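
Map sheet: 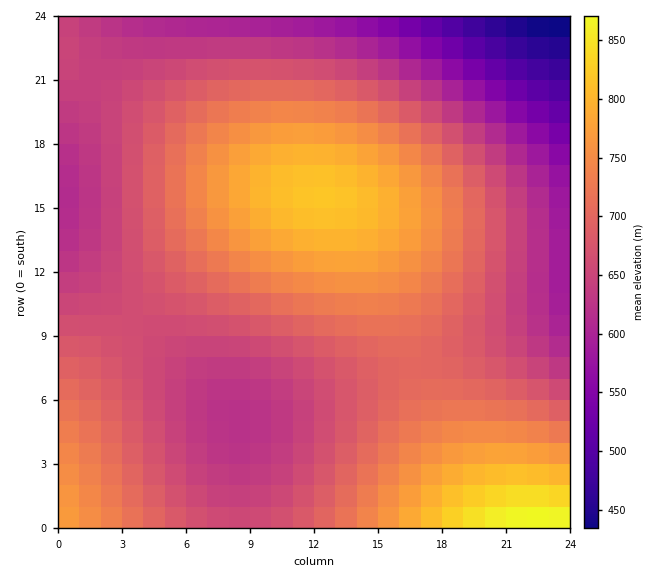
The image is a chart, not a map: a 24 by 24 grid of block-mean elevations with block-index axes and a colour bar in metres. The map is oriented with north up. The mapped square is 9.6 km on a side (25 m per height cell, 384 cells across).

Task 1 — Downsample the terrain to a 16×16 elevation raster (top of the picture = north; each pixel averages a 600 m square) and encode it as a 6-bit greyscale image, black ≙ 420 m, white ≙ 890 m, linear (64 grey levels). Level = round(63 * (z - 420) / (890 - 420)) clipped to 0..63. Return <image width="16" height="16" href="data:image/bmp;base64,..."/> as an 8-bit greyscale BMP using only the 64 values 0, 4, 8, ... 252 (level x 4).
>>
<image width="16" height="16" href="data:image/bmp;base64,Qk02BQAAAAAAADYEAAAoAAAAEAAAABAAAAABAAgAAAAAAAABAAATCwAAEwsAAAABAAAAAAAAAAAAAAEBAQACAgIAAwMDAAQEBAAFBQUABgYGAAcHBwAICAgACQkJAAoKCgALCwsADAwMAA0NDQAODg4ADw8PABAQEAAREREAEhISABMTEwAUFBQAFRUVABYWFgAXFxcAGBgYABkZGQAaGhoAGxsbABwcHAAdHR0AHh4eAB8fHwAgICAAISEhACIiIgAjIyMAJCQkACUlJQAmJiYAJycnACgoKAApKSkAKioqACsrKwAsLCwALS0tAC4uLgAvLy8AMDAwADExMQAyMjIAMzMzADQ0NAA1NTUANjY2ADc3NwA4ODgAOTk5ADo6OgA7OzsAPDw8AD09PQA+Pj4APz8/AEBAQABBQUEAQkJCAENDQwBEREQARUVFAEZGRgBHR0cASEhIAElJSQBKSkoAS0tLAExMTABNTU0ATk5OAE9PTwBQUFAAUVFRAFJSUgBTU1MAVFRUAFVVVQBWVlYAV1dXAFhYWABZWVkAWlpaAFtbWwBcXFwAXV1dAF5eXgBfX18AYGBgAGFhYQBiYmIAY2NjAGRkZABlZWUAZmZmAGdnZwBoaGgAaWlpAGpqagBra2sAbGxsAG1tbQBubm4Ab29vAHBwcABxcXEAcnJyAHNzcwB0dHQAdXV1AHZ2dgB3d3cAeHh4AHl5eQB6enoAe3t7AHx8fAB9fX0Afn5+AH9/fwCAgIAAgYGBAIKCggCDg4MAhISEAIWFhQCGhoYAh4eHAIiIiACJiYkAioqKAIuLiwCMjIwAjY2NAI6OjgCPj48AkJCQAJGRkQCSkpIAk5OTAJSUlACVlZUAlpaWAJeXlwCYmJgAmZmZAJqamgCbm5sAnJycAJ2dnQCenp4An5+fAKCgoAChoaEAoqKiAKOjowCkpKQApaWlAKampgCnp6cAqKioAKmpqQCqqqoAq6urAKysrACtra0Arq6uAK+vrwCwsLAAsbGxALKysgCzs7MAtLS0ALW1tQC2trYAt7e3ALi4uAC5ubkAurq6ALu7uwC8vLwAvb29AL6+vgC/v78AwMDAAMHBwQDCwsIAw8PDAMTExADFxcUAxsbGAMfHxwDIyMgAycnJAMrKygDLy8sAzMzMAM3NzQDOzs4Az8/PANDQ0ADR0dEA0tLSANPT0wDU1NQA1dXVANbW1gDX19cA2NjYANnZ2QDa2toA29vbANzc3ADd3d0A3t7eAN/f3wDg4OAA4eHhAOLi4gDj4+MA5OTkAOXl5QDm5uYA5+fnAOjo6ADp6ekA6urqAOvr6wDs7OwA7e3tAO7u7gDv7+8A8PDwAPHx8QDy8vIA8/PzAPT09AD19fUA9vb2APf39wD4+PgA+fn5APr6+gD7+/sA/Pz8AP39/QD+/v4A////ALisnIyAfICImKi4zNzo7OywpJSEeHR4gIygsMDM1NTQqJyMfHRscHiIlKSwuLy8tKCUiHxwbHB4hJCcpKSkoJiYkIR4cHB0fISMlJiYlIiAjIiAfHh4fISMlJiYkIh8bICAgISEiJCYnKCgnJCEdGR4fISMlJykrLCwsKSYiHRgcHiElKCsuMDExLywoIx0YGx4iJisvMjQ0MzEuKSMdGBoeIicsMDM1NTQxLSgiHBYbHiInKy8yMzMxLiolHxkUHB4hJSksLi4uLCkkHxkUEB4eICIlJygoJyUhHRgTDgseHh4fICAgIB8dGhYRDAkHHhwbGhoZGRgXFRIPCwcEAw="/>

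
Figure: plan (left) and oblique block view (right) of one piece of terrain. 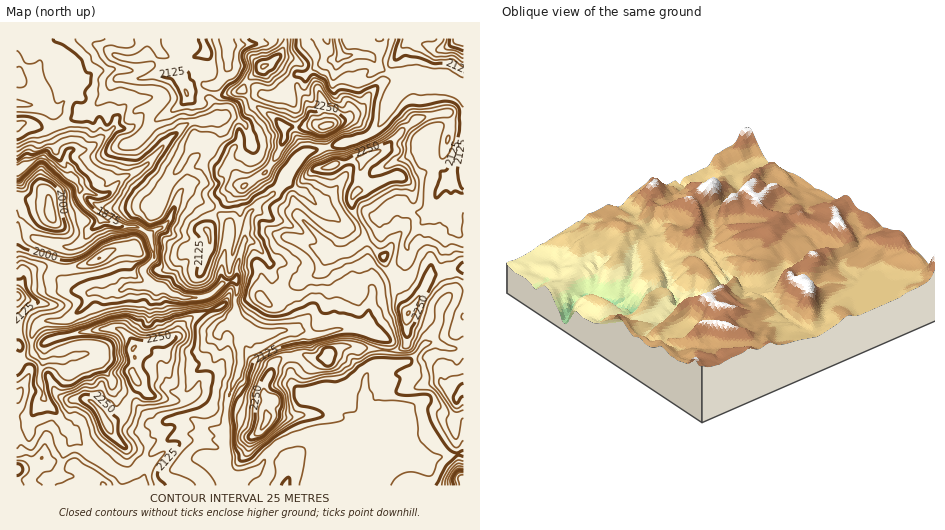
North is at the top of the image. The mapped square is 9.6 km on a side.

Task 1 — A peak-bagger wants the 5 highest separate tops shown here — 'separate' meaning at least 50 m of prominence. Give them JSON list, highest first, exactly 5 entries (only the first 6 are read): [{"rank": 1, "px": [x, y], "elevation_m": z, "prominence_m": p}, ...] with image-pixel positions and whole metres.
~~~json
[{"rank": 1, "px": [328, 125], "elevation_m": 2335, "prominence_m": 532}, {"rank": 2, "px": [265, 424], "elevation_m": 2305, "prominence_m": 168}, {"rank": 3, "px": [409, 313], "elevation_m": 2302, "prominence_m": 125}, {"rank": 4, "px": [367, 156], "elevation_m": 2290, "prominence_m": 76}, {"rank": 5, "px": [108, 425], "elevation_m": 2288, "prominence_m": 229}]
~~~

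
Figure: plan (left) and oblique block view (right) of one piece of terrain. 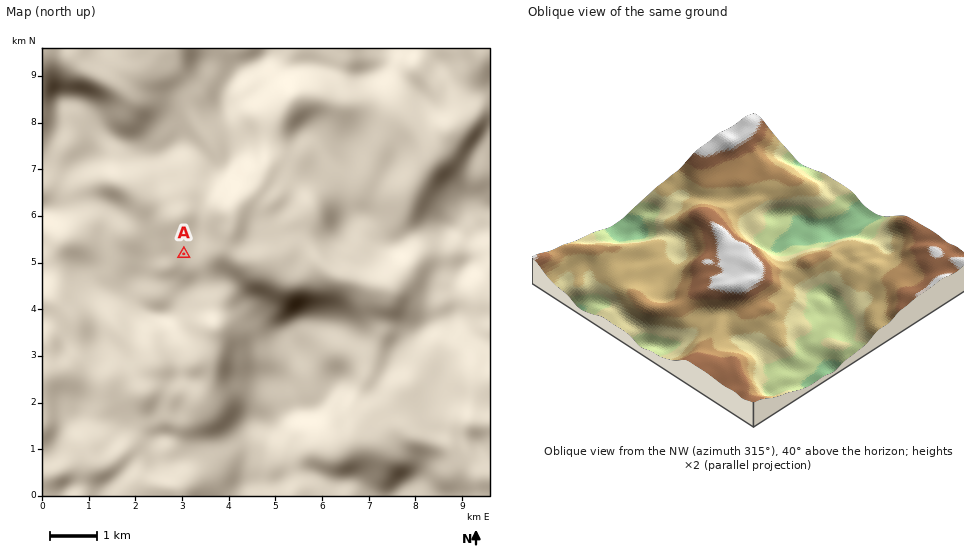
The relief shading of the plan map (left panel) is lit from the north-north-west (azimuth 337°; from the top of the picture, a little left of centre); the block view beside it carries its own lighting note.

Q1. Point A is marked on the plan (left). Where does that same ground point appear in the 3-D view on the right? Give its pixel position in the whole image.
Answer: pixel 786 299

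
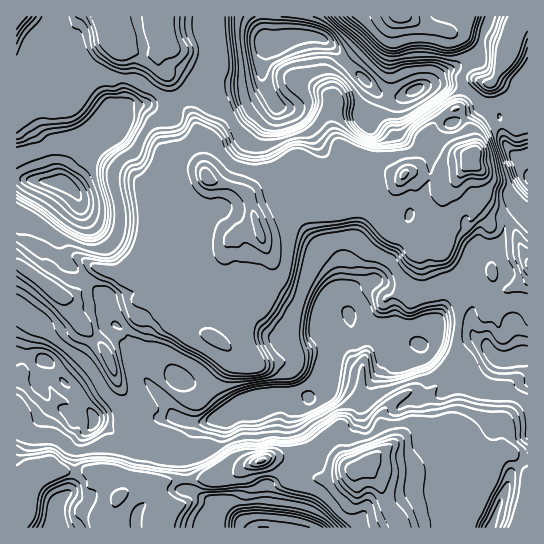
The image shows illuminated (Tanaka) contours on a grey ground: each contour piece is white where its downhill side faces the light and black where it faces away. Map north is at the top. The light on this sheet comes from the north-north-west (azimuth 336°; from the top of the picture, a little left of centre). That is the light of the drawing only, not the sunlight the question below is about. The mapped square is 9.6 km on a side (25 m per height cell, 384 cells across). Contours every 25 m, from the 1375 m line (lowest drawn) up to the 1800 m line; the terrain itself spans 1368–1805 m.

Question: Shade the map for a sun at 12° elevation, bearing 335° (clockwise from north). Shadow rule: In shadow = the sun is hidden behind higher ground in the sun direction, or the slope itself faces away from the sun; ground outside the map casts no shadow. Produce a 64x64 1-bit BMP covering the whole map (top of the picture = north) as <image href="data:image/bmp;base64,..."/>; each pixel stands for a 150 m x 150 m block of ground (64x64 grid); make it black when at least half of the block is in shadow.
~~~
<image width="64" height="64" href="data:image/bmp;base64,Qk0+AgAAAAAAAD4AAAAoAAAAQAAAAEAAAAABAAEAAAAAAAACAAATCwAAEwsAAAIAAAAAAAAA////AAAAAAAwAAAf/gAAcDAABj/8AAAwEAAGP/wQADgcAAD//BAAGB4AAf/wEAAYDgAMP4AAAAgGAAAHgAAACAAAAAeAAAAAAAAAAQAAAAAAAAAAAAAAAAAAAAAAAAAAAAAAAAAAAAAAAAAAAAAAAAAAAcAAAAAAAAAB/4AAAAAAAAD/wAAAAAAAAH/4AAAAAAAAP/gAAAAAAAA//AAAAAAAAD8MAAAAAAADAAgAAAAAAAcAAAAAADAAHAAAAAAAAAAwAAAAAAAAAAADiAAAAAAAAAOIA3gAAAAAAcwH/AAAAAAAzAM8AAAAAABuAAAAAAAAAGcAAAAAEAAANwAAAAAAAAAzgB4AAAAAADAAHwAAAAAAEAAHAAAAAAAQAwOAAAAAABwCAcAAAAAAH+AA0AAAAAAP8ABAAAAAAADgAEAAAAAAAAAAAAAAAAAAAAAAAAAAAAAAAAgAAACAAACA+HgAAAAAAIDwfgAAAAAAAOAMAAAAAAAAAAAAAAAAAAAhwAAAAAAAAAPvAAAAAAAACV+AAAAAAAAAH8AAAAAAAAAB4AAAAAACAAD4AAAAQAAIAH4AAAAAABgAPhAAAADwPAAAOAAAAfwOAAcIEAAB/A8ADwAAAAP/BwAABAAAA//DAAAAAAAH/8HAAAAAACD5weAAAAYfcABA4AAAB//ggGBgAAAH+AAAYA=="/>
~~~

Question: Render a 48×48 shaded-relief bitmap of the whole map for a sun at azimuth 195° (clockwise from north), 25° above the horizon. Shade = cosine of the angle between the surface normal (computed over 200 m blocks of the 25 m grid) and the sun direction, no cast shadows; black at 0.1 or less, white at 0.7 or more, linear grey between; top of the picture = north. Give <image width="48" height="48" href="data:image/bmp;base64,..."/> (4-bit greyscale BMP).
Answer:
<image width="48" height="48" href="data:image/bmp;base64,Qk32BAAAAAAAAHYAAAAoAAAAMAAAADAAAAABAAQAAAAAAIAEAAATCwAAEwsAABAAAAAAAAAAAAAAABEREQAiIiIAMzMzAERERABVVVUAZmZmAHd3dwCIiIgAmZmZAKqqqgC7u7sAzMzMAN3d3QDu7u4A////AHmImpiIiIiJmIiszd7//+qaqGZ4iHmoeIiImYiIiYiImIi97u7//sqqp2Z4iImoeIeJl5iImZh2eavO7u7+67zLl2eIiIipiYiruqmIiYdnnN3dzN3cuszLmHeIiIiaiYiby6mHdlVXirvMzcqZmsqqiHiIiIiKmGd4dmVUMiI0RFeazaiIiZiIh3iIiIiJqFRDJDIiNFVmZDRWVneIiFRWd3eIiIiIl0MyRTRWd4iId1IhACNGh1MzRneIiId3dWZlVERoiIh2ZTIREAEjZ3UzNGiIiId3ZIdlRWV5iIdVZTQyIzMiNFRFVFd3d2Z3ZndlZ4qpiId5qphlVURCESNVVURFVVVlVmVnh5y5mIirqruoh2d1QiV1RmVENERERlV3eLyqiHmYiKzMy7qYdmeGRWdmVVVmZmeHisq6d4l3ia3//+3KiHiFQiRnh3dmZnd3rLq4eJiJmt7u7bu5iYh1QyI2iIdERneKy6umeIibzdupl3iIiIZVZmREeHVGZprNy7t1iZq97amIZGd1eHU1eIh1eGWKqbzMvLhXmrztuYiHVnhkeIZniIiIeGi7qrqqu5ZorMzJiIiIiZh2eIiImZmZiIq5mpmruXaJu7qYiIiImqh4eIiKy8y7qZqpmpq8uGeKqqmIiIiImal5iIibzdzduZmZqbzLhnibqZiIiIiIiJmJmImqmqq7qJiJmsy3VnrMqYiIiIiIiJmIqqqoeZmZmIiYmspkVpu6mYiIiIiIiIiIq7y6qay7qIiYi4VFeJdWiIiIiImZmYiImru8ut3MyYh4q0Rmd0I0aIiIiImpqoeIiaqqzcurqYh4qUZnYwJWaIiIiImqqXeJmZmc7aiYiZmZl2d1IBNoeIiIiIiJl3ibzLvNyoiIibuphXdREkZ5mYiIiId4hnibzd3bmHiIiauYdmMRNGiZqYiIiIiIdoiZqru5iIiIiZqYdxATRoq6qYiIiZmpZ4iIiIiIiJmJmZmXdRI0WLu6qYiIm7qXZ4iIiIiIiamJmpmIYmd4rMupl4iIm5dlaIiIiIiIiamIm8uGMpu83KmIZXiIl1VVVniIeIiIh3eImspTJZqruYhWVXiIhVZCM0Z2Z4h2ZUaIiZYxWbqpmIhUV2dnh3UkQzMzV3UQEkeIdkMTrMu6qph1V2RFd2NWQhAUZjAAI0Z3UzEYzKu8zKmIdmRFZCNkIhEkZSAVQzNWZkFJqpm7u7mIl2d3QjZSREVUdlR4UyEUiEN4mIiZmaqqqomIVndEVHmYiGZ3ZkIRRUeZiIiIiJrNzLqoeIdWVruah1RWiHVCJHvbiIiIiIrM3My5iIdmWKmYUyJZqqqXZ6u7mIiIiImszMypmIh1V3d3QiWszM3LuYZ6uIiIiJvd3LmZmIdlV1RFQ1rO/u7v6oZ6qZiIiJzbqZmYeIdUZ2QzNJzv/////bmYmaiIiaupiJmGZ4ZVeIdmad7/7N3tzLmIiamIibuYeJh1aIZXmru83//9u8upiJh3ibqIiruIeJh2eIZpvM3v///rvMqHeIh3iQ=="/>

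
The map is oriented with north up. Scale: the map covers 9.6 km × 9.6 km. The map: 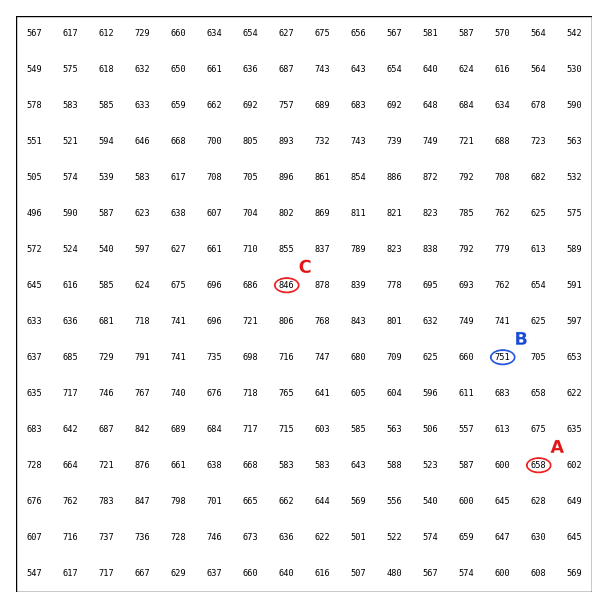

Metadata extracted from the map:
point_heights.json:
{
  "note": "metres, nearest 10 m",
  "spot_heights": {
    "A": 660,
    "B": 750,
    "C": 850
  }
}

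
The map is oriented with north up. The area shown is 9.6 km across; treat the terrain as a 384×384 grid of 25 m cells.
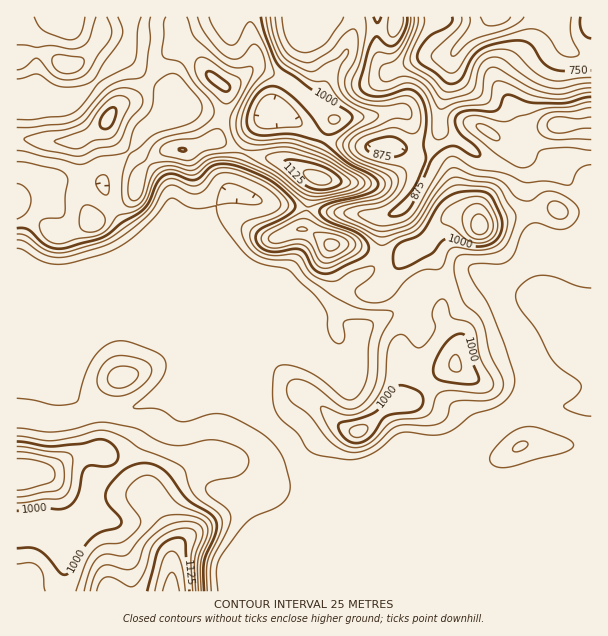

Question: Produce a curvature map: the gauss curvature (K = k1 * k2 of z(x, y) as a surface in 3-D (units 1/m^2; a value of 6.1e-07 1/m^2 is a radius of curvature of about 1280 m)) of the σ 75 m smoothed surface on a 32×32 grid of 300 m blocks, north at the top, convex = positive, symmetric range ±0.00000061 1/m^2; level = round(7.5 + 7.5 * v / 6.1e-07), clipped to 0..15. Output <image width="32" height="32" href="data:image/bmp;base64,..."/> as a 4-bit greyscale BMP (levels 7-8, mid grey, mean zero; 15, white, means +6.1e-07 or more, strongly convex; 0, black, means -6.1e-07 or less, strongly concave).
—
<image width="32" height="32" href="data:image/bmp;base64,Qk12AgAAAAAAAHYAAAAoAAAAIAAAACAAAAABAAQAAAAAAAACAAATCwAAEwsAABAAAAAAAAAAAAAAABEREQAiIiIAMzMzAERERABVVVUAZmZmAHd3dwCIiIgAmZmZAKqqqgC7u7sAzMzMAN3d3QDu7u4A////AHh3mGeHiIiIh3d4h3d4iHiIh4iIlqqId3d3h3d3d3eHd4d3d5WHd3iIh4d3d3eIh3d3eId7xHiIeId4h3d4iHd4d4iGVnV3d3d3d4iId3h4h3d3iHeYeIeId3iIh3d4iImYh3h3d3d3eHd4d3d3iHiIZYd3d4iId3dWeHd3eId3eIeYeIiIh3h23Xl3d3iHd3iId3eId3d4dXc4d3h3d4h4h3Z3iHeIeHe4apiHd4h4d4d7l3h3iHmHiHdmiJd3d3eHeZd3eHd3d4h3eKeHd4iHh3d3d3eHd3h3iIeYh3iIeHd3eHd3d3d4iHeHeHd3iIh4d3iHeIiIh3hneHd4iIiId3d4iIeIiId5l4d4eIh3d3d3iIeHd4hkeHeGeHeIeIVXd3iIiHRqjHRph4dXd3eaxYZ3iIdb9R/iGVZNdoh4R3f0Zod3VYlHmapXX+R3h4eHc8aHd3ngCLhZiYqGaaZ4h4f45VqJmO+3hXd4Z4d3h4aHgHmNh2i8d1R3aWd4h3iJhmWtNgOocb6nZml3d4dodmmGd3l7dlOJh2pal2iXh5mbd4iBe5h6lDmii2dZl4h4eoeIiZuXdoqKpXZ4Z4h4h1dlh6llGGV5tHeXh4mHhcl4h3WIelmGmHG4mKd4h3aIZ3eHeYeaiJZ4h3WHd3d4iIdoiIh1mIh2jxiVmGd6"/>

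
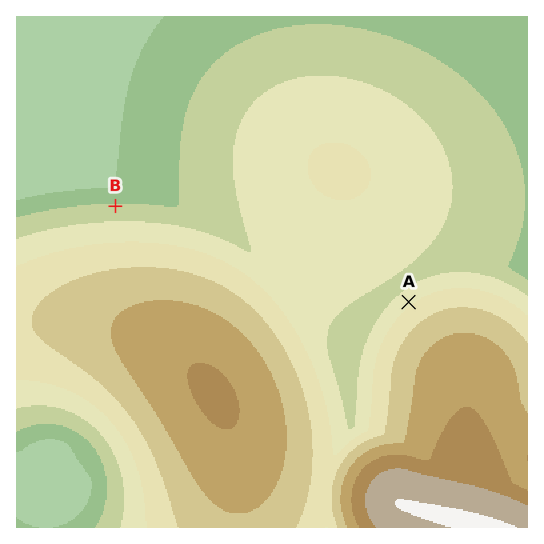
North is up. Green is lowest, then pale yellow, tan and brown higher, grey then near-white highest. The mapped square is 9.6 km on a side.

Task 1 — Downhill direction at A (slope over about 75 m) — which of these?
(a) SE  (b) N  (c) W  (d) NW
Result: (d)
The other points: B N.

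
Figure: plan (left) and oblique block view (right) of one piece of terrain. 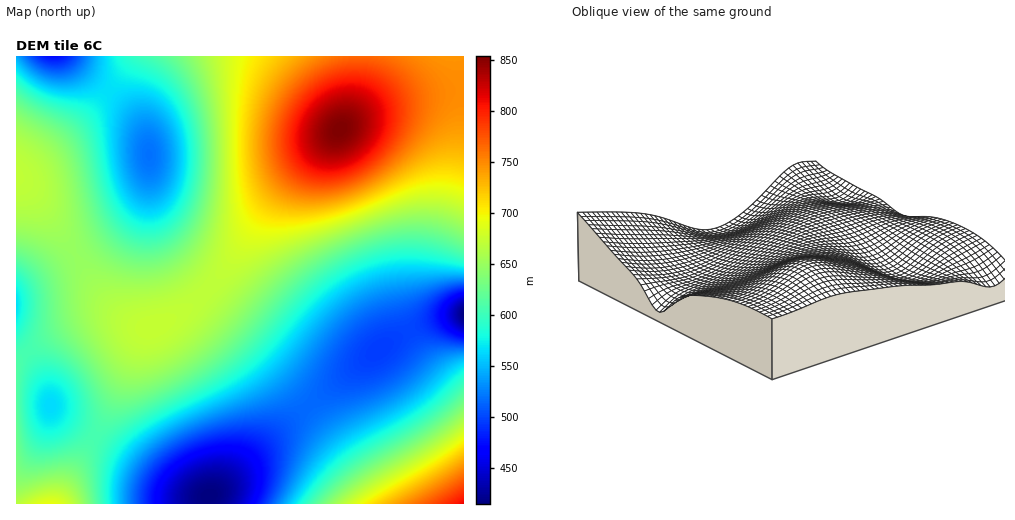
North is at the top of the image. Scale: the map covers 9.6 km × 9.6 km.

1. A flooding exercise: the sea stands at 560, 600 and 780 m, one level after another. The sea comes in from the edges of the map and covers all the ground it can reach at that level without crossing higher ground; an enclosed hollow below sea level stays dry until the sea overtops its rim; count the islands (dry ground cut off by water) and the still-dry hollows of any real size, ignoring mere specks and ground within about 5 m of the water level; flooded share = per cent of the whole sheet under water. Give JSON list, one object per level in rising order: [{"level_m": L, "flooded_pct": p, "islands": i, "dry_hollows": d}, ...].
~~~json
[{"level_m": 560, "flooded_pct": 22, "islands": 0, "dry_hollows": 1}, {"level_m": 600, "flooded_pct": 38, "islands": 0, "dry_hollows": 1}, {"level_m": 780, "flooded_pct": 94, "islands": 1, "dry_hollows": 0}]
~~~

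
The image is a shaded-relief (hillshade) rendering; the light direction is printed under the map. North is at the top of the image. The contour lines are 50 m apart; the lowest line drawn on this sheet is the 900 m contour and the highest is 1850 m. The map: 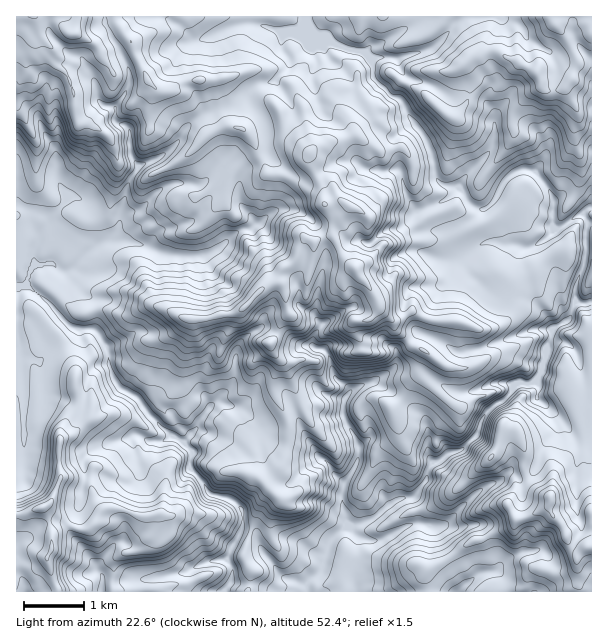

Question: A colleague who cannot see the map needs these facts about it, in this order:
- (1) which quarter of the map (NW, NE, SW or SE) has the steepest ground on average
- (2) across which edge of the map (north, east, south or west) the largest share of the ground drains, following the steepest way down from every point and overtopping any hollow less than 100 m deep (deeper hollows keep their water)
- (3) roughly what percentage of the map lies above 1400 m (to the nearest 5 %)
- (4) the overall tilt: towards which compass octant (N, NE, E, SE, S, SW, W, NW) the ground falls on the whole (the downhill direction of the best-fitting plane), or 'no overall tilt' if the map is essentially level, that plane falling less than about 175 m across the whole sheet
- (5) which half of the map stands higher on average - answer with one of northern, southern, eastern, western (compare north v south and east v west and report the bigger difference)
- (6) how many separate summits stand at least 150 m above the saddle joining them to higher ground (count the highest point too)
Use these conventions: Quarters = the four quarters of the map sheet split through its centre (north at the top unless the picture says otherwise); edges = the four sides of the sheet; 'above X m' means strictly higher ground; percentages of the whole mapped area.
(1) The south-east quarter is the steepest part of the map.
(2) Drainage is mainly to the south: more ground falls towards that edge than towards any other.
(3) About 45 % of the map lies above 1400 m.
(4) The general tilt is down to the south (the land rises towards the north).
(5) On average the northern half of the map is the higher ground.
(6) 5 summits rise at least 150 m above their surroundings.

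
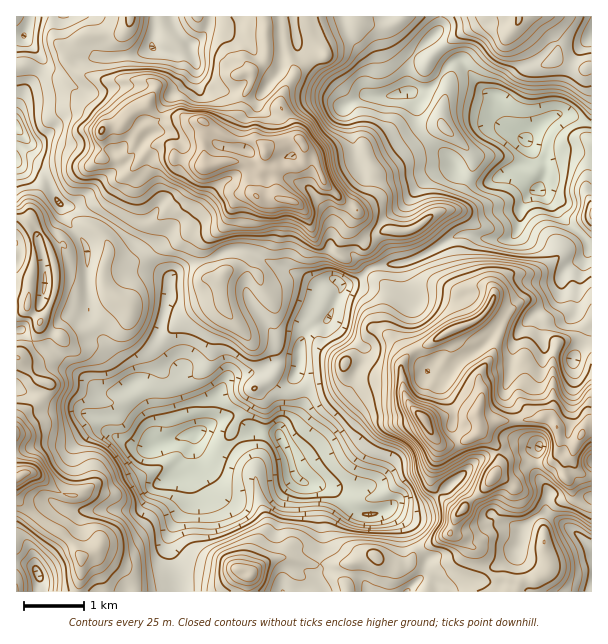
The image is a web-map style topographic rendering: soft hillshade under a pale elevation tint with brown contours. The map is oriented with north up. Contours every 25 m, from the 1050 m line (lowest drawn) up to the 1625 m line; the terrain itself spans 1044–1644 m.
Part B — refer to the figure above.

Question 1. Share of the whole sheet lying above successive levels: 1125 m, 94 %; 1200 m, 81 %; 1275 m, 64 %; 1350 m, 39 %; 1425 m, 18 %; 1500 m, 7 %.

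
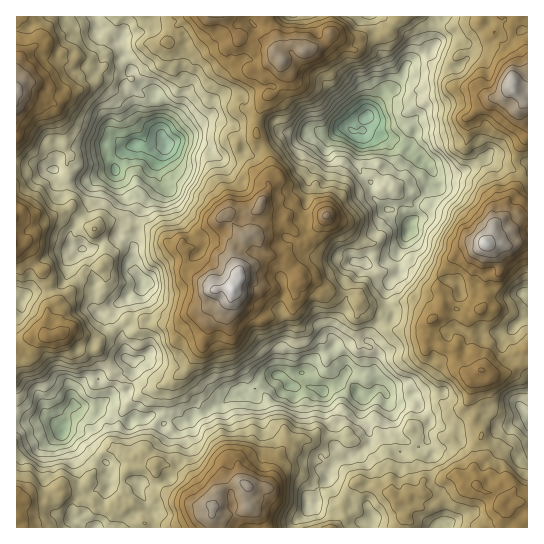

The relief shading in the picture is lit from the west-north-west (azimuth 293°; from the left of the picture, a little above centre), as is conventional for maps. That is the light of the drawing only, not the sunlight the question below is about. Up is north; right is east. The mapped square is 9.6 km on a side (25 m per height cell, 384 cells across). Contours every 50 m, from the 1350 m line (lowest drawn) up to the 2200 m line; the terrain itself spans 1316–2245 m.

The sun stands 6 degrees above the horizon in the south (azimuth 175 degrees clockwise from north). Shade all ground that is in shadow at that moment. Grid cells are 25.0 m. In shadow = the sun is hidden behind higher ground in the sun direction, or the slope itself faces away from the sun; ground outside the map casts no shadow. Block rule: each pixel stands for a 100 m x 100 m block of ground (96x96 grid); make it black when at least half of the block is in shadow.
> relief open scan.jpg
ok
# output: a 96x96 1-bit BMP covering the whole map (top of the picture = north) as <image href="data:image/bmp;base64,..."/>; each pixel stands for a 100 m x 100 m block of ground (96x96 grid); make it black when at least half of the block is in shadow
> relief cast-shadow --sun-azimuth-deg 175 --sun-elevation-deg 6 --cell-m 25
<image width="96" height="96" href="data:image/bmp;base64,Qk2+BAAAAAAAAD4AAAAoAAAAYAAAAGAAAAABAAEAAAAAAIAEAAATCwAAEwsAAAIAAAAAAAAA////AAAAAAAAcAAAAAD//5wAOwACcAP8AAAf+BgAPwAGAAP8AAAP+BCADgAAAAHwAIAH+AAAAgAAAMGAQAAH+AAAAABgB+8P/AAH/AAAACDkB/8v+AAH/AOAADP+Av///gAD+A/8ANv/2P/f/x/B/j/4B////OQf///h///+H////mAP///h/////////+gP///k/////////8Bv///Q/////////gD////w/////////w9////Af////////5/////AJ//////////////wA///////////////E////v///////////////P//////////////+f//////////////8X//////////////5D//////////////wB7/////////////4B7///+P///////94B6///4H///////xwAwP+f+D///////wAAAD+4Pz///////gAAABAAf4//////8AAAAAAA/6f/////wAHHgAAB/4P/////gAH/wAAD/4Af//33gAH/wAABvwAP//jgOAH/gAAADgAB/9AAGAH/yAAwBAAA9AAAAB//+AAQAAAAAAAAAB///+B4AAAAAAAAAB////z+AAAAAAAAOAf////+A4AAAAAAPwA4////94AAAAAAP8AAf/////AAGAAAP+MAP/////gAAAAAD+A3f//j//wAAAAI4/n3//+B//gAAAAf//n3//8B//gAAABf/8E4b/8A/9j4CAP///wgB/8A/4P4PAP///wAAT8B/w/4CA//f+AAAL8A/g/+AP////AAAP/w8G//AP////AAAP/8YA//wfv+//AAAH/+AAf/j/H8f/wAAD/+AAf/nMA4f/wAAD//BO/+AgAAP/4Bzh6PB//8AgAHv//5thwCB///AAAD///9MIBwD///4OAB///5wAD4P/+fwMAB///8wCD/f//PgAB5////2/j////1A3////////z/////g3//////////////w///j///////////4//+D///////////4f/+D///////////4P//v///////////8//9////////////9//8//////z///////////////j///////////////D/////////////5wH/////////////4AD/////////////wAB/////////////gAB/////////////AAA///////////z+AAAf//////////B8AAAEP///////5+A4AAAAP///nH//45+AAAAAH//9gH//wD/AAAAAD//7AD//wA+AAAAAB///AB//0AeAAAgAB9/+cA5gOAG8AA+AB5/wOAAAPgA+CD/AAA/AAAAABx//Db/QQAQAAAAABj////+QQAAAAAAABD////+AAAABgAAABz////gLAAADgAAAAn////BoAAAAAgAAAP///4P+AAAABgAAAH///w//AAAAPHgYAD///3/+f4AAP/wAAD/////4P4AA//w/AB/////4P4AH////AB/////wHwAH////4A3f///gBwADP///wA//4="/>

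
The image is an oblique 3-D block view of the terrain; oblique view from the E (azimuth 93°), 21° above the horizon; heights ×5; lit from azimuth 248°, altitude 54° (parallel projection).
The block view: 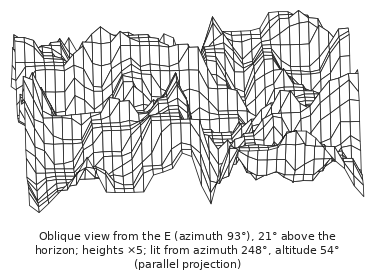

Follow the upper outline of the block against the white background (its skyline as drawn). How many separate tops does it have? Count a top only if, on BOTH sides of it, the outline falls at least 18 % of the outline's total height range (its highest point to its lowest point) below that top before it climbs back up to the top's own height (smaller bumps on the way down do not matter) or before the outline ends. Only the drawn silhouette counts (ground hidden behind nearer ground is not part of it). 3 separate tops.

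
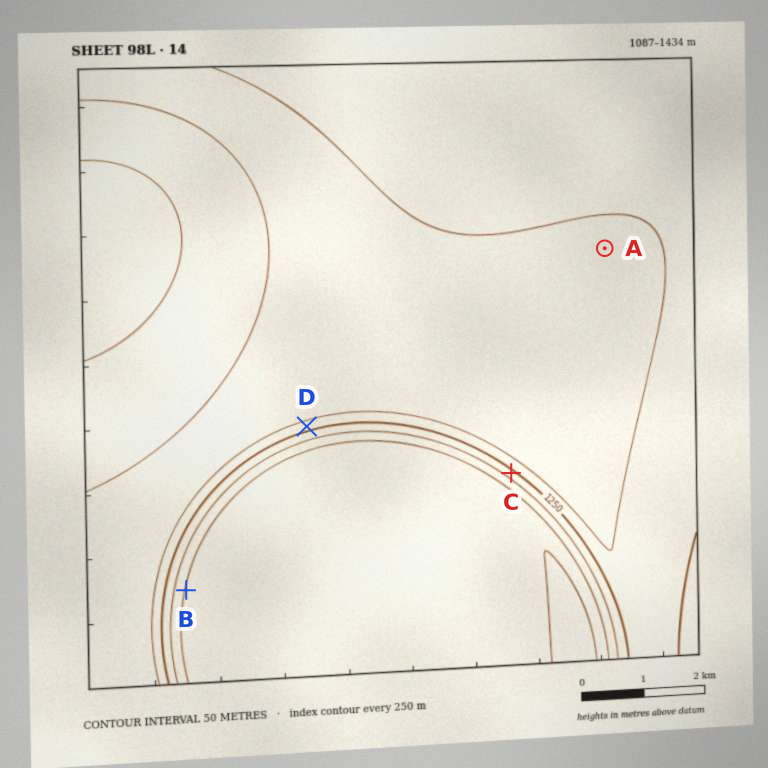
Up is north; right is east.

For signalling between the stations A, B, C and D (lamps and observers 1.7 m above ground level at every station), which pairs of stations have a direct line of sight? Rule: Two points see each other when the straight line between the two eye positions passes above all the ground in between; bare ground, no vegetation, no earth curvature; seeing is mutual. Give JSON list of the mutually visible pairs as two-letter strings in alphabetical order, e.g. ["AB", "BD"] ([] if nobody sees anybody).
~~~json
["BC", "BD", "CD"]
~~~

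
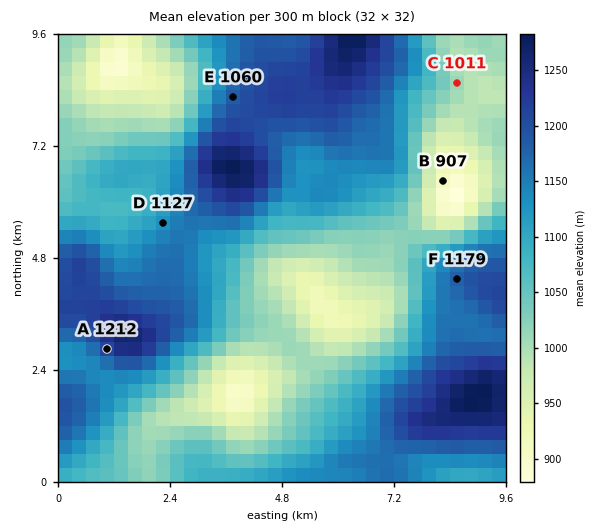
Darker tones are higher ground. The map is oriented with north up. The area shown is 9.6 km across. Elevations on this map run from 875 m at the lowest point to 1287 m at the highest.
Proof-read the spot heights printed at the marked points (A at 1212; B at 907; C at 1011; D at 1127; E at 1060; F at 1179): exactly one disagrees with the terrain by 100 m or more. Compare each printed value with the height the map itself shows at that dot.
E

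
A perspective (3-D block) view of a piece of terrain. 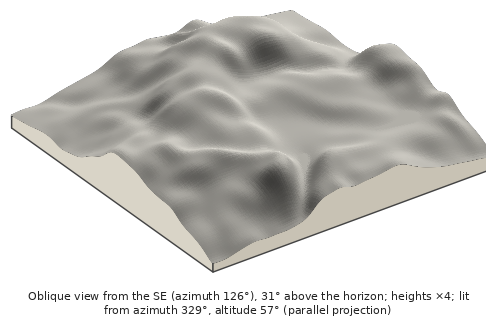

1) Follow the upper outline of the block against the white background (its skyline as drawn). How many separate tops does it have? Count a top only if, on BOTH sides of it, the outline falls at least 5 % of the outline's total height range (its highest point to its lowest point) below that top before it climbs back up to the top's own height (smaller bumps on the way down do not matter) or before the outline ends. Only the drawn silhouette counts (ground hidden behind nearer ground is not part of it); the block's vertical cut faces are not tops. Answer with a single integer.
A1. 2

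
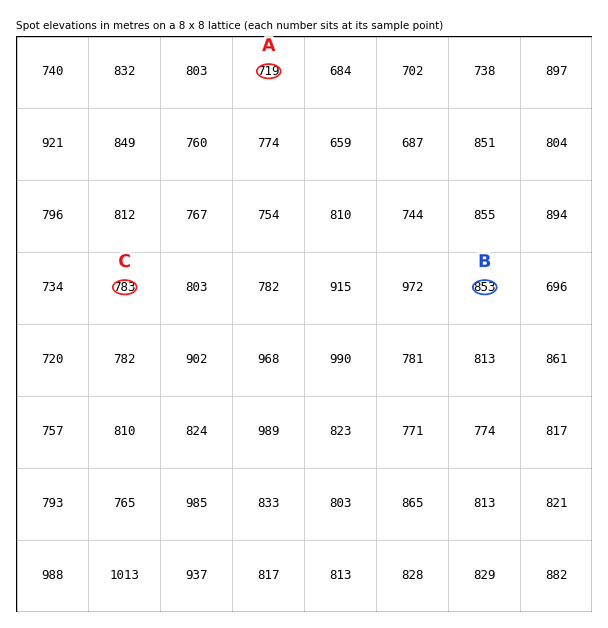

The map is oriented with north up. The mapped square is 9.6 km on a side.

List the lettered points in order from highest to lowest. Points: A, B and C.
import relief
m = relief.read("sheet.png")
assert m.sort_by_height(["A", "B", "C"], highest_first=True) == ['B', 'C', 'A']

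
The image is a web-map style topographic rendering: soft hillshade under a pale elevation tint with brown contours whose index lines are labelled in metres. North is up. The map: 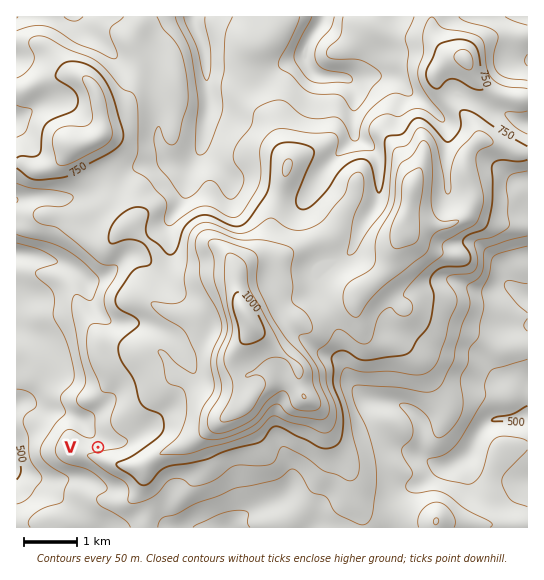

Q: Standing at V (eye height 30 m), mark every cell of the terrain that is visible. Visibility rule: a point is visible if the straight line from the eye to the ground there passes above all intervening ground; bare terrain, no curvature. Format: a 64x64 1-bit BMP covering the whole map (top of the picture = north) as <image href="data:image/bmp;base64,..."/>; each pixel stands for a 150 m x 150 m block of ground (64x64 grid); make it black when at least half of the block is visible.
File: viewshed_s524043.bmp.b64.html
<image width="64" height="64" href="data:image/bmp;base64,Qk0+AgAAAAAAAD4AAAAoAAAAQAAAAEAAAAABAAEAAAAAAAACAAATCwAAEwsAAAIAAAAAAAAA////AAAAAAAAAAAAAAAAAAAAAAAAAAAAAAAAAAAAAAAAAAAAAAAAAAAAAAAAAAAAAAAAAAAAAAAAAAAAAAAAAAAAAAAAAAAAAB8AAAAAAAAB/8AAAAAAAAH/+AAAAAAAA///gAAAAAAB//+AAAAAAAH//4AAAAAAA///wAAAAAAf///AAAAAAPx//+AAAAAA+D/g4AAAAAD4P8DgAAAAAPh/gOAAAAAA+H+A4AAAAADw/wDgAAAAAPDgAHAAAAAA8AAAeAAAAADxAAA4AAAAAP8AADgAAAAA/wAAOAAAAADCAAAwAAAAAMAGAHAAAAAA/AAAYAAAAAD8AADgAAAAAPgAAOAAAAAAAAAA4AAAAAAAAADAAAAAAAwAAMAAAAAA/wAAgAAAAAD/AAAAAAAAAP4AAAAAAAAAfwAAAAAAAAAAAAAAAAAAAAAAAAAAAAAAAAAAAAAAAAAGAAAAAAAAAP8AAAAAAAAA/wAAAAAAAAAHgAAAAAAAAAfAAAAAAAAAB+AAAAAAAAAAMAAAAAAAAAAAAAAAAAAAAAAAAAAAAAAAAAAAAAAAAAAAAAAAAAAAAAAAAAAAAAAAAAAAAAAAAAAAAAAAAAAAAAAAAAAAAAAAAAAAAAAAAAAAAAAAAAAAAAAAAAAAAAAAAAAAAAAAAAAAAAAAAAAAAAAAAAAAAAAAAAAAAAAAAA=="/>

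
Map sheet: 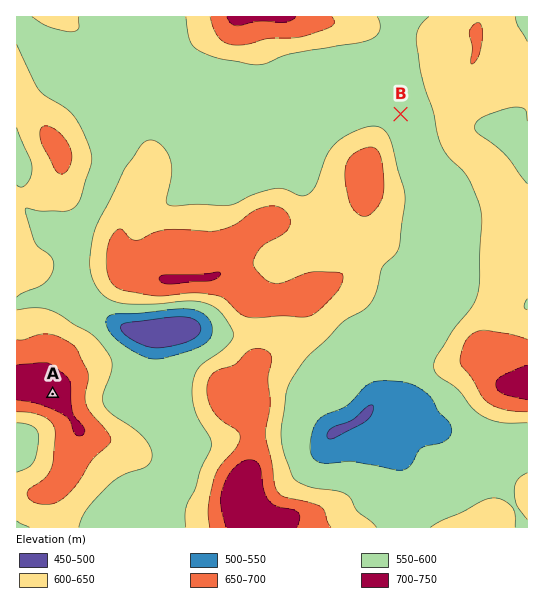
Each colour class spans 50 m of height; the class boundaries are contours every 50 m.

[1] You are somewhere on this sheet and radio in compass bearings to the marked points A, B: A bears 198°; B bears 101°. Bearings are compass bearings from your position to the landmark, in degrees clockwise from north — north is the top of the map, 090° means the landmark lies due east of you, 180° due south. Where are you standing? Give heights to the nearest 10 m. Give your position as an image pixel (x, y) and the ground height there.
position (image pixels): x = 159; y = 67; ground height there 590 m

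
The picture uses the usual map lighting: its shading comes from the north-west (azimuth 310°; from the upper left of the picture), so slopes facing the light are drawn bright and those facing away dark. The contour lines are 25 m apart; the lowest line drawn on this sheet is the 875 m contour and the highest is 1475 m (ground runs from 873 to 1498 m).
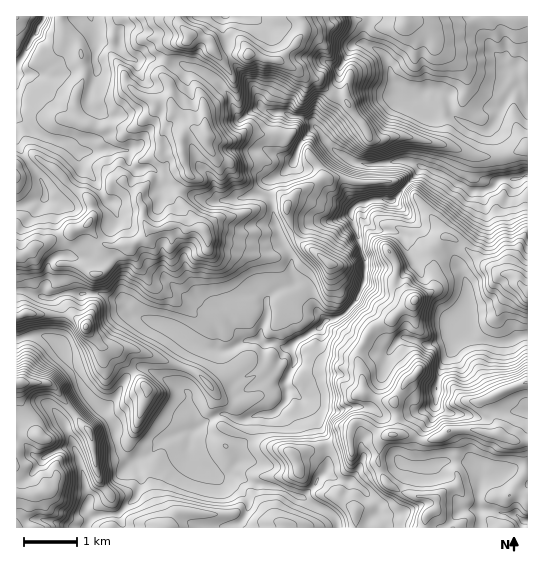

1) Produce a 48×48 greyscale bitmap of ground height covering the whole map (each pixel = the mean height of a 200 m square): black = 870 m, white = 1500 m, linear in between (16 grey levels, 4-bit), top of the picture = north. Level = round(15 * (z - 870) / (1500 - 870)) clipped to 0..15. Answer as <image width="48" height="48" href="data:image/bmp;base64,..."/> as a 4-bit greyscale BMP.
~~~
<image width="48" height="48" href="data:image/bmp;base64,Qk32BAAAAAAAAHYAAAAoAAAAMAAAADAAAAABAAQAAAAAAIAEAAATCwAAEwsAABAAAAAAAAAAAAAAABEREQAiIiIAMzMzAERERABVVVUAZmZmAHd3dwCIiIgAmZmZAKqqqgC7u7sAzMzMAN3d3QDu7u4A////AMy6mIiImaqpmZmImaqpmImZmqzczLu7uszLqYiIiJmZmZmYmZmYiJqpmqvdy7q6qs3cuYiZd4iIh3d4iIh3iZqZqrzNy7u7u93dyomYd3d3dmZ3d3eImZmavMzMzLu7u8zdyoqXd3dmZmZnd4mZiJmrzLu7vLu7u9zMypuXZmZmZmZnd4mpiJqry7u7u7u7u8y7uauHZmZmZmZnd4qpmKu8y7u7u7u7u8zLqbuHdmZmZmd3eJqZmay8y7zMu7zM3c3cqruHd2ZmZmd3d3iIibzM3dzN3M3d3c3Lq8p2eHZmZmdmZmZnebzMzMy83d3d3MzKq6dniYdmZmZmZVZmaKvLvLuqq7zMzNy6unZniZdmZndmZlZmZ5qrvLupq83czNzMuHd3iah2Z3dmZmVWZ5u7vMuoq8zd3P7dp3iIiZhmZ4dmZmVmZ6q6q8yoqqu83d3Kh3mYiId3d3ZmZmVmZ5q6mry4iImqrLuYd4mpmIiHdmZmZmVWZ5qqmau4d4iIiZmHd4qqmYh2ZmZmZlVWZ5qqmZqXZnd2d3d3eKqpmHdmZmZmVVVVZomqmZiHZmZmZod3ecuYd2ZmZmZmZmZVVniqqpmXZmZmZqqZmrqHZmZmd2ZmZmZmVVeaqqqGZmZ3d7upqqqHZmd3d3ZmZmZmZmV5qruXZmZ3iJmZmYmHZ4iHd3d2ZmZmeIVYmruYdmZ4mpmZmZmXeJmId3d2ZmZmeYdGiqqIdmeJqqqZmqupiZmIiIh3dmZniphWiZiIdmeaqru6u7u6qqmZmamId3d4q6lWiYd3dniZmcy7u7u7u7qqq7qYiHd5updGmXd3d3eIiMzLu7u8zMu7vMqYiHeamHZHmHd3d3Znd7u7vLu7vMzMzMqZiHiIh2RGZmZ3d2VFZqqqu8u6vMzMzLqZh3iHZVNFZmZnZUM0Raqqqru6u7u7u6qpmImHdkM0REZ2VDIiI6mZmruqu7u7qZmIiImIdlMiIkZlMhEiIqqZqrqqu7q7qpmIh4iId2VUQ0VDIRAREbqaqpmru7q7y6qpd3d4h2ZmZkMhEREQALmqqZmqqqq8y7u5h2Znd1QzMyEREiIiEaqqmZmaqqu8zMy5h3ZnZDIzIhESIzMzM5qZiImZmqu8zNuoh3dWUzRWVDNERDMzM4mIiJmaqqvMzdypiIhlM0Z4dlVUQzIiM4iJmZmaq7vM3cuZiHdkNGeHZVQzMiIiI4iZmZmZq7zMzMqYdmVURXiGQzIiIiIiIoiJmZmaq8zMzMqYZmZ2Z4hkMiIiIiIiIoiImZmavMzMvLqpd3iZiIhkIiIiIzIiIniImZmau7vLu6q5iImqqIdkMiIiIzMiIniIiZiauru7qqu6qqvLqHdlMjMzMzMiIniIiZiaqau6q7zMzMzKmGZkM0REREMiIniImZiZmau7zNzN3My6mWVENEVVVEMiIoeImZiJmrvN3dzNy7zLqWRERVVVVDMiI4d4mYiJmrvN3cvLu7vMuXVFVWVVVDMzM5homIiZmrzNy7u7u7vLqYVVVWZVREMzMw=="/>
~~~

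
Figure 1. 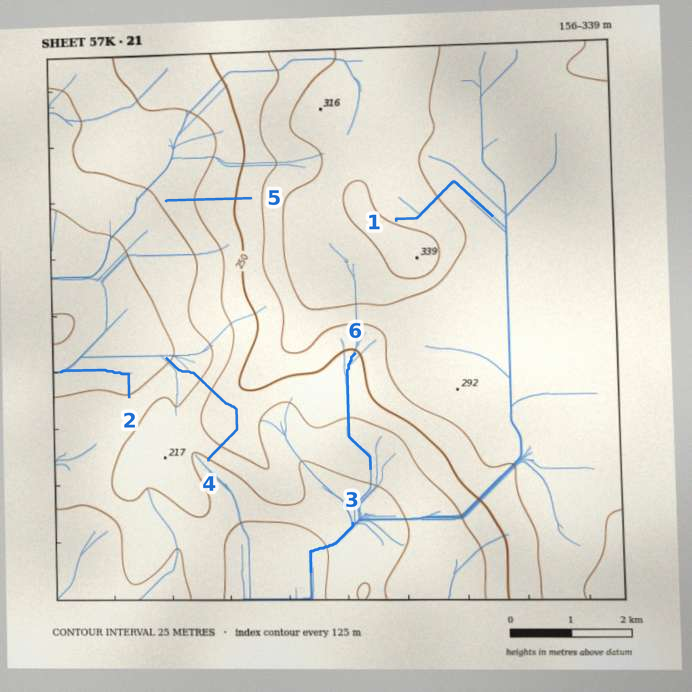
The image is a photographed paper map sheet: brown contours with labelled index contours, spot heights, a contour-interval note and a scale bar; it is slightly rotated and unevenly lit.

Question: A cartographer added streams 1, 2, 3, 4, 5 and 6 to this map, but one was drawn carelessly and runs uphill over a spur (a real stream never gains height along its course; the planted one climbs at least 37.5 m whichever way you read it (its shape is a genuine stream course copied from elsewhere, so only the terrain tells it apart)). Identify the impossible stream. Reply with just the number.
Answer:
4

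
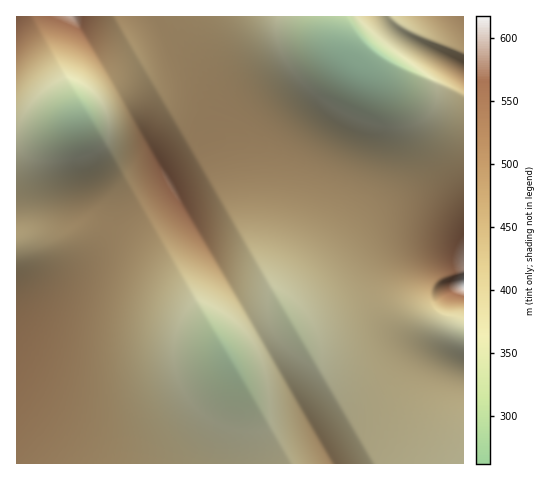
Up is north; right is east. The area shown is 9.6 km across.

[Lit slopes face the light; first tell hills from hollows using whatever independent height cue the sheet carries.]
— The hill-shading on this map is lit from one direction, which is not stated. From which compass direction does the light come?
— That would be S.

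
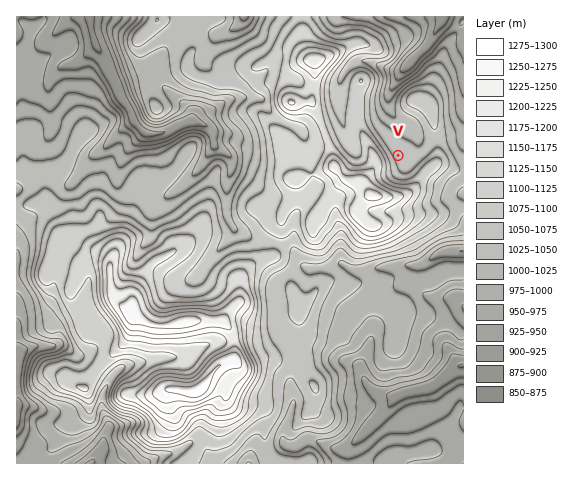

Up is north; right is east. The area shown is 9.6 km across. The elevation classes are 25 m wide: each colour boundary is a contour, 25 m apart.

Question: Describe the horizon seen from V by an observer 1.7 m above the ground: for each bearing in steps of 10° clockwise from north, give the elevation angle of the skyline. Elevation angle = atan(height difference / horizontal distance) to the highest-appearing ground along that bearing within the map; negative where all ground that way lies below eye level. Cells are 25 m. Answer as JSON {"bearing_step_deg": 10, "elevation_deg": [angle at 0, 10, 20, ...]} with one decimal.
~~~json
{"bearing_step_deg": 10, "elevation_deg": [-1.3, 0.7, 1.4, 1.5, 1.3, 0.9, 0.4, 0.3, 0.9, 2.1, 3.4, 4.3, 4.5, 4.5, 4.7, 5.3, 6.2, 7.3, 8.2, 9.1, 9.9, 10.2, 9.8, 10.7, 12.2, 12.9, 12.7, 11.7, 10.1, 7.9, 5.5, 3.0, 3.2, 2.1, 1.2, 0.6]}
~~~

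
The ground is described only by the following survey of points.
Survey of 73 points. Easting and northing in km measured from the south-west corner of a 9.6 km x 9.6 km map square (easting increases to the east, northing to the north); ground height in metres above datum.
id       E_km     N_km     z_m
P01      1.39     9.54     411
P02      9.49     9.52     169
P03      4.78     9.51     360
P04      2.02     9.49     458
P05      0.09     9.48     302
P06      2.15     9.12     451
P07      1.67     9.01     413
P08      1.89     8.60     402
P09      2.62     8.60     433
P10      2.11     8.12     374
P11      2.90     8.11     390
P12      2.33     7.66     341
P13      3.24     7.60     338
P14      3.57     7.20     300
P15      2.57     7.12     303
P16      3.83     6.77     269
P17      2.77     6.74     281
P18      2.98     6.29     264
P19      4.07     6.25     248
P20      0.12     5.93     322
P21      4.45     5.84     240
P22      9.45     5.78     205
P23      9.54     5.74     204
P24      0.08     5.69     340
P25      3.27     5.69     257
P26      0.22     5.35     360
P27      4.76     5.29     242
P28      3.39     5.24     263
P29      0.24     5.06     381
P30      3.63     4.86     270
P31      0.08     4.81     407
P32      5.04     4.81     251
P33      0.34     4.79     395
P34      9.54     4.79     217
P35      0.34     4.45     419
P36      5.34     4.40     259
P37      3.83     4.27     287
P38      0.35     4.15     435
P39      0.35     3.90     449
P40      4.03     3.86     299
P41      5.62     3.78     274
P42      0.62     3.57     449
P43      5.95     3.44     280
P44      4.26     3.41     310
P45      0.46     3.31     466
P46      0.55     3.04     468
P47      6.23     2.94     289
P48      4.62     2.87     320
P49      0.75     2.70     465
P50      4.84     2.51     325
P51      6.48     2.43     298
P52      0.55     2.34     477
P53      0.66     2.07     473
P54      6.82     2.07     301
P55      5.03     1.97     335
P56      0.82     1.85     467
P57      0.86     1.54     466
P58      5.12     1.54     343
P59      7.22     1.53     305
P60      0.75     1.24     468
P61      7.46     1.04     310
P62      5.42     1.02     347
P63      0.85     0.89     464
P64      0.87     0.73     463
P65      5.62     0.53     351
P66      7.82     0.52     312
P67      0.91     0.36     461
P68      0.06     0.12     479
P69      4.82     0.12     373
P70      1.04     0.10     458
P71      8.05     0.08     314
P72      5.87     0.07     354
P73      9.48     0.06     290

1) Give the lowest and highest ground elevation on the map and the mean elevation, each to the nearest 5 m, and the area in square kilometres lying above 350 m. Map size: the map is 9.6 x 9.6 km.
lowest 165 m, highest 495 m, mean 305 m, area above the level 25.2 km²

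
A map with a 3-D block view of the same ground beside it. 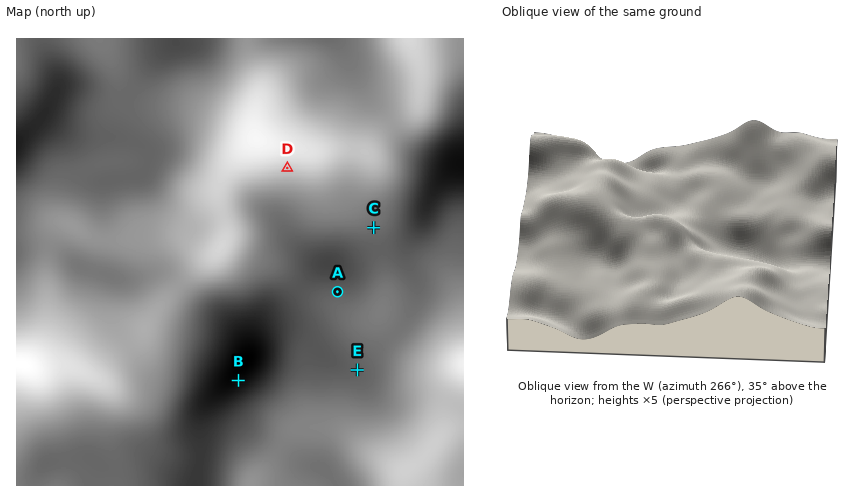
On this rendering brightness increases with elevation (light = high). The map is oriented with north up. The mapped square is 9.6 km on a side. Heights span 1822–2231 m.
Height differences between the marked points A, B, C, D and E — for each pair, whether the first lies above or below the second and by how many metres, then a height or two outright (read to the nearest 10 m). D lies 310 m above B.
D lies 170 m above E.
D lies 170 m above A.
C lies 160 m above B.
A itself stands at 1980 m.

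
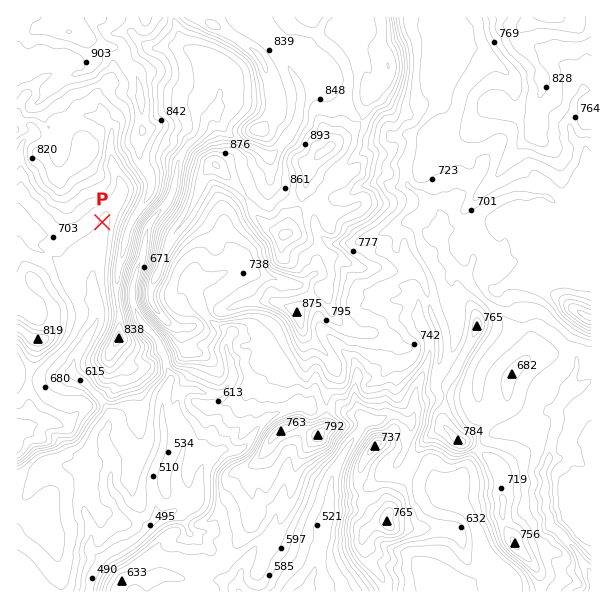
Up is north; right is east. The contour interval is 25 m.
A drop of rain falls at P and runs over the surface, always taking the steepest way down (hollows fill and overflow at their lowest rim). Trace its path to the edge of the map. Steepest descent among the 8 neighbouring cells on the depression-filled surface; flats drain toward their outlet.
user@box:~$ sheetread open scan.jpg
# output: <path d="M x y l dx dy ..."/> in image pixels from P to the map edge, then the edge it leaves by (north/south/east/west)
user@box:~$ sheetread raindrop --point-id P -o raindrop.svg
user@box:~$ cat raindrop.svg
<path d="M102 222l2 2 0 6-2 1-1 9-2 2 0 4-1 2 0 3-3 6 0 9-2 1 0 24 2 2 0 7 3 6 0 14-2 1 0 3-6 8-6 12-6 7-4 9 0 6-2 2 0 3 33 33 0 1 3 3 0 3 2 2 0 9-2 1 0 5-4 7 0 6 1 2 2 7 4 8 0 18-1 1 0 8 3 6 7 9 2 6 9 9 1 0 12 10 2 0 0 3-2 3-12 11-9 4-7 2-3 3-2 0-10 10 0 2-3 3 0 3-3 3-2 9-3 4-1 6"/>
exit: south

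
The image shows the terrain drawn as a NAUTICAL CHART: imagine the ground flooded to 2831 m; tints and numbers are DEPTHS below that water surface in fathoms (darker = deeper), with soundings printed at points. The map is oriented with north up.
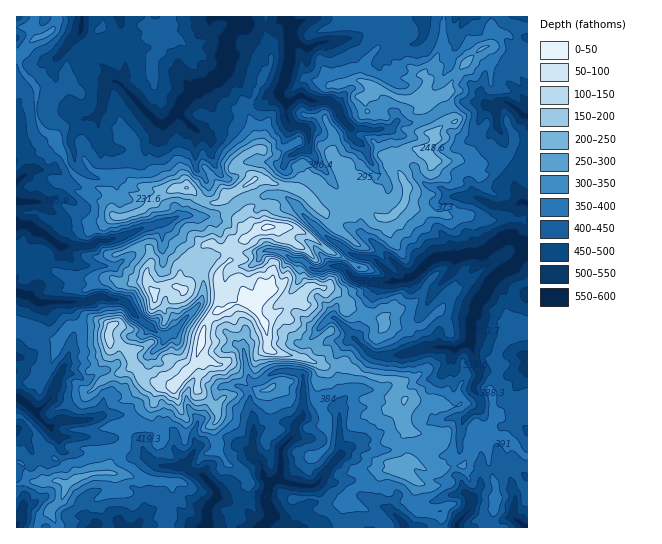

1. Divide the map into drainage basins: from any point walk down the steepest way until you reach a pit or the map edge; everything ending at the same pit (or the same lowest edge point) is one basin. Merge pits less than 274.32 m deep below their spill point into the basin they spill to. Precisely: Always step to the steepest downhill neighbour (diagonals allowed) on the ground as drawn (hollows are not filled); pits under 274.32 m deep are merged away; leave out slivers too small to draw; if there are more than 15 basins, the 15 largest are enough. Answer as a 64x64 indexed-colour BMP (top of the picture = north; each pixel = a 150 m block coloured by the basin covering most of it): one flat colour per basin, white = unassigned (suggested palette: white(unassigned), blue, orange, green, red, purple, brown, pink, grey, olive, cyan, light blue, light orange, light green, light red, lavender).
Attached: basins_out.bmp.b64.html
<image width="64" height="64" href="data:image/bmp;base64,Qk12CAAAAAAAAHYAAAAoAAAAQAAAAEAAAAABAAQAAAAAAAAIAAATCwAAEwsAABAAAAAAAAAA////ALR3HwAOf/8ALKAsACgn1gC9Z5QAS1aMAMJ34wB/f38AIr28AM++FwDox64AeLv/AIrfmACWmP8A1bDFAGZhEzMzMzMzMzMzMzMzMzMzMzMzMzMzMzMzNVVVVVVVZmETMzMzMzMzMzMzMzMzMzMzMzMzMzMzMzM1VVVVVVVmZmMzMzMzMzMzMzMzMzMzMzMzMzMzMzMzVVVVVVVVVWZmZjMzMzMzMzMzMzMzMzMzMzMzMzMzMzNVVVVVVVVVZmZmMzMzMzMzMzMzMzMzMzMzMzMzMzMzM1VVVVVVVVVmZmYzMzMzMzMzMzMzMzMzMzMzMzMzMzMzVVVVVVVVVURERERDMzMzMzMzMzMzMzMzMzMzMzMzMzVVVVVVVVVVREREREREMzMzMzMzMzMzMzMzMzMzMzMzVVERVVVVVVVEREREREQzMzMzMzMzMzMzMzMzMzMzMzMxERERVVVVVUREREREREMzMzMzMzMzMzMzMzMzMzMzMzEREREVVVVRRERERERERDMzMzMzMzMzMzMzMzMzMzMzERERERVVVRFEREREREREMzMzMzMzMzMzMzMzMzMzMzMRERERFVUREUREREREREQzMzMzMzMzMzMzMzMzMzMzMzERERERERERREREREREREMzMzMzMzMzMzMzMzMzMzMzERERERERERFERERERERERDMzMzMzMzMzMzMzMzMzMzMREREREREREUREREREREREQzMzMzMzMzMzMzMzMzMzMxERERERERERRERERERERERDMzMzMzMzMzMzMzMzMzMzERERERERERFEREREREREREQzMzMzMzMzMzMzMzMzMzMREREREREREUREREREREREEREzMzMzMzMzMzMzMzMzMRERERERERERREREREREREERERMzMzMzMzMzMzMzMRERERERERERERFEREREREREQRERETMzMzMzMzMzEREREREREREREREREUREREREREQREREREzMzMzMzMRERERERERERERERERERREREREREREQRERETMzMzMxERERERERERERERERERERFEREREREREREERERMzMzMxEREREREREREREREREREREURERERERERERBEREzMzMzERERERERERERERERERERERREREREREREREERERMzMzMRERERERERERERERERERERFERERERERERERBEREzMzMxEREREREREREREREREREREURERERERERERBEREREzMxERERERERERERERERERERERRERERERERERBERERERExERERERERERERERERERERERFEREREREREREQREREREREREREREREREREREREREREREUREREREREREREQRERERERERERERERERERERERERERERRERERERERERERBERERERERERERERERERERERERERERFEREREREREREREQREREREREREREREREREREREREREREUREREREREREREREERERERERERERERERERERERERERERRERERERERERERERBERERERERERERERERERERERERERFEREREREREREREREQUQREREREREREREREREREREREREUREREREREREREREREREQRERERERERERERERERERERERREREREREREREREREREQRERERERERERERERERERERERFERERERERERERERERERBEREREREREREREREREREREREURERERERCIkRERERERBERERERERERESIhERERERERERREREREREIiIkRERERBEREREREiIiESIiERERERERERFEREREREQiIiJEREIiEREREREiIiIiIiIhEREREREREUREREREIiIiIiIiIiIiEREREiIiIiIiIiERERERERERRERERCIiIiIiIiIiIiIiEiIiIiIiIiIiERERERERERFERERCIiIiIiIiIiIiIiIiIiIiIiIiIiIREREREREREURERCIiIiIiIiIiIiIiIiIiIiIiIiIiIRERERERERERREREIiIiIiIiIiIiIiIiIiIiIiIiIiIiERERERERERFEREIiIiIiIiIiIiIiIiIiIiIiIiIiIiIiIREREREREUREQiIiIiIiIiIiIiIiIiIiIiIiIiIiIiIiERERERERREQiIiIiIiIiIiIiIiIiIiIiIiIiIiIiIiIRERERERFEQiIiIiIiIiIiIiIiIiIiIiIiIiIiIiIiIiIREREREURCIiIiIiIiIiIiIiIiIiIiIiIiIiIiIiIiIhERERERRCIiIiIiIiIiIiIiIiIiIiIiIiIiIiIiIiIiERERERFEIiIiIiIiIiIiIiIiIiIiIiIiIiIiIiIiIiIREREREURCIiIiIiIiIiIiIiIiIiIiIiIiIiIiIiIhERERERERRCIiIiIiIiIiIiIiIiIiIiIiIiIiIiIiIiERERERERFCIiIiIiIiIiIiIiIiIiIiIiIiIiIiIiIiIREREREREUIiIiIiIiIiIiIiIiIiIiIiIiIiIiIiIiIiERERERERIiIiIiIiIiIiIiIiIiIiIiIiIiIiIiIiIiIRERERERESIiIiIiIiIiIiIiIiIiIiIiIiIiIiIiIiIiEREREREREiIiIiIiIiIiIiIiIiIiIiIiIiIiIiIiIiIRERERERERIiIiIiIiIiIiIiIiIiIiIiIiIiIiIiIiIhERERERERERIiIiIiIiIiIiIiIiIiIiIiIiIiIiIiIiEREREREREREiIiIiIiIiIiIiIiIiIiIiIiIiIiIiIiIRERERER"/>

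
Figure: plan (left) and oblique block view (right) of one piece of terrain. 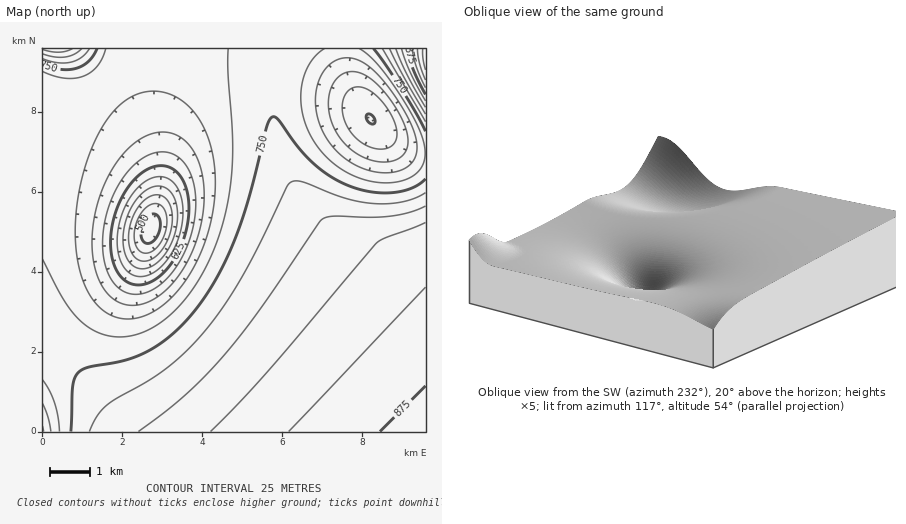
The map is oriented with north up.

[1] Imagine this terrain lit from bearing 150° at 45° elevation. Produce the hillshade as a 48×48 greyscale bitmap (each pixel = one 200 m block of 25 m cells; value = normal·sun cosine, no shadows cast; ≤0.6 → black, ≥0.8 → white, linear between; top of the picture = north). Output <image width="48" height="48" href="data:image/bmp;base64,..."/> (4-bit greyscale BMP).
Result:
<image width="48" height="48" href="data:image/bmp;base64,Qk32BAAAAAAAAHYAAAAoAAAAMAAAADAAAAABAAQAAAAAAIAEAAATCwAAEwsAABAAAAAAAAAAAAAAABEREQAiIiIAMzMzAERERABVVVUAZmZmAHd3dwCIiIgAmZmZAKqqqgC7u7sAzMzMAN3d3QDu7u4A////AGVmZmd3d3d3d3d3d3d3d3d3d3d3d3d3d2ZmZnd3d3d3d3d3d3d3d3d3d3d3d3d3d3dmZ3d3d3d3d3d3d3d3d3d3d3d3d3d3d4d3d3d3d3d3d3d3d3d3d3d3d3d3d3d3d4d3d3d3d2Z3d3d3d3d3d3d3d3d3d3d3d4h3d3d3ZmZmZ3d3d3d3d3d3d3d3d3d3d4iHd3d2ZmZmZnd3d3d3d3d3d3d3d3d3d4iHd3dmZmZmZmd3d3d3d3d3d3d3d3d3d4iHd3dmZmZmZmZ3d3d3d3d3d3d3d3d3d4iHd3dmZmZmZmZnd3d3d3d3d3d3d3d3d4iHd3dmZlVWZmZmd3d3d3d3d3d3d3d3d4iId3dmZVVVVmZmZ3d3d3d3d3d3d3d3d4iId3dmVVVVVWZmZ3d3d3d3d3d3d3d3d4iIh3dmVUREVVZmZnd3d3d3d3d3d3d3d4iIh3dmVERERVVmZnd3d3d3d3d3d3d3d4iIiHdmVDMzRFVWZmd3d3d3d3d3d3d3d4iIiId2VDIjNEVWZmd3d3d3d3d3d3d3d4iIiIh2UyIiI0VVZmZ3d3d3d3d3d3d3d4iIiIh2UyERIzRVZmZ3d3d3d3d3d3d3d4iImZiHZCAAEjRVZmZ3d3d3d3d3d3d3d4iJmZmYZCAAASNFVmZ3d3d3d3d3d3d3d4iJmZqZhjAAASNFVmZnd3d3d3d3d3d3d4iZmaqql0EAABNFVmZnd3d3d3d3d3d3d4iZmqu7uXMAABNFVmZnd3d3d3d3d3d3d4iZmqvMy5YgABNEVmZnd3d3d3d3d2ZmZ4iZmqvN3clRABNEVmZnd3d3d3d2ZmZVZoiZmqvN7ut0ISNFVmZnd3d3d3ZmZVVVVYiZmqvN7/2mQzNFVmZnd3d3d2ZlVURERIiZmqvN7/64ZERVVmZnd3d3dmZVVERDNIiJmqvN7/7KdlVVZmZ3d3d3dmZVREMzM4iJmau83u7bl2VWZmZ3d3d3ZmVVRDMzM4iJmaq83e7bmHZmZmd3d3d3ZmVVRDMzM4iJmaq7zd3LqHdmZmd3d3d3dmZVREMzM4iImZqrvMzLqYd3d3d3d3d3d2ZVVEQzNIiImZmqu8y7qYh3d3d3d3d3d2ZlVURERIiIiZmqq7u6qYh3d3d3d3iHd3dmZVVURYiIiZmaqqqqqYiHd3d3d4iIiHd3ZmVVVoiIiJmZqqqqmYiHd3d3eIiIiIh3d2ZmZoiIiImZmaqpmYiId3d3eIiJmYiIh3d2Z4iIiImZmZmZmYiId3d3iImZmZmZiIh3Z4iIiIiZmZmZmYiIh3d3iImZqqqZmYh3d4iIiIiJmZmZmIiIh3d3iJmaqqqqqZiHZoiZmZiIiZmZiIiIiHd3iJmqqru6qph3ZpqruqmIiIiIiIiIiHd3iJmqu7u7qph2ZbzMzLqYiIiIiIiIiHd3iJmqu7u7qph2VN3u7cuYiIiIiIiIiHd3iJmru7u7qZdlQ+///typiIiIiIiIiHd3eJmru7u7qYdlQ////+ypiIiIiIiIiId3eJmqu7u7qYdlQw=="/>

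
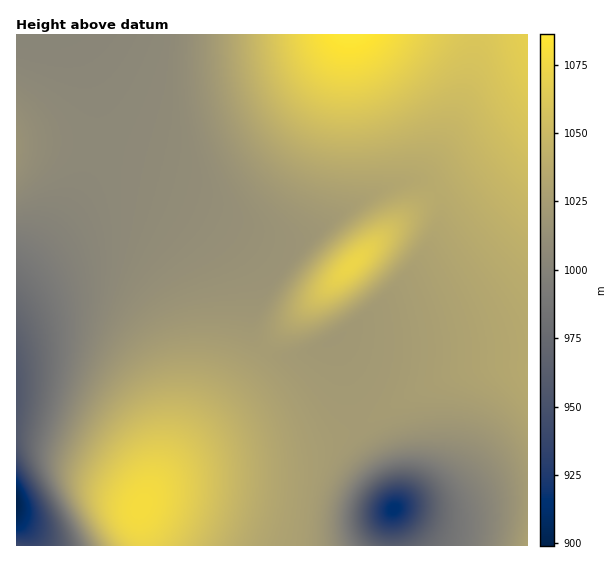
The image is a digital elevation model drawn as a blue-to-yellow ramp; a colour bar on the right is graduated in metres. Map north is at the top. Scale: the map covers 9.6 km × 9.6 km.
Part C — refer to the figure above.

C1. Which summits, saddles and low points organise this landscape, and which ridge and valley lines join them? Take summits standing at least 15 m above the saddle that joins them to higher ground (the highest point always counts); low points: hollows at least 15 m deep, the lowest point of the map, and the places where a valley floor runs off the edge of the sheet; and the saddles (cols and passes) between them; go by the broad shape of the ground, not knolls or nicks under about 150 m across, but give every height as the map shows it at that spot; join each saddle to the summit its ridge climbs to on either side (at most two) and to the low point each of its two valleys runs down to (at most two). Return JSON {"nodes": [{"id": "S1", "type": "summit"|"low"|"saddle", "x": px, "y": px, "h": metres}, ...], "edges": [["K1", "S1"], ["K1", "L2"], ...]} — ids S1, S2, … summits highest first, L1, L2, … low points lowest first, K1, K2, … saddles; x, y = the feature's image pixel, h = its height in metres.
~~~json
{"nodes": [
{"id": "S1", "type": "summit", "x": 351, "y": 36, "h": 1086},
{"id": "S2", "type": "summit", "x": 142, "y": 507, "h": 1079},
{"id": "S3", "type": "summit", "x": 353, "y": 265, "h": 1073},
{"id": "L1", "type": "low", "x": 17, "y": 503, "h": 899},
{"id": "L2", "type": "low", "x": 394, "y": 509, "h": 914},
{"id": "K1", "type": "saddle", "x": 435, "y": 192, "h": 1037},
{"id": "K2", "type": "saddle", "x": 265, "y": 351, "h": 1024},
{"id": "K3", "type": "saddle", "x": 358, "y": 427, "h": 1023}],
"edges": [["K1", "S1"], ["K1", "S3"], ["K1", "L1"], ["K1", "L2"], ["K2", "S2"], ["K2", "S3"], ["K2", "L1"], ["K2", "L2"], ["K3", "S1"], ["K3", "S2"], ["K3", "L2"]]}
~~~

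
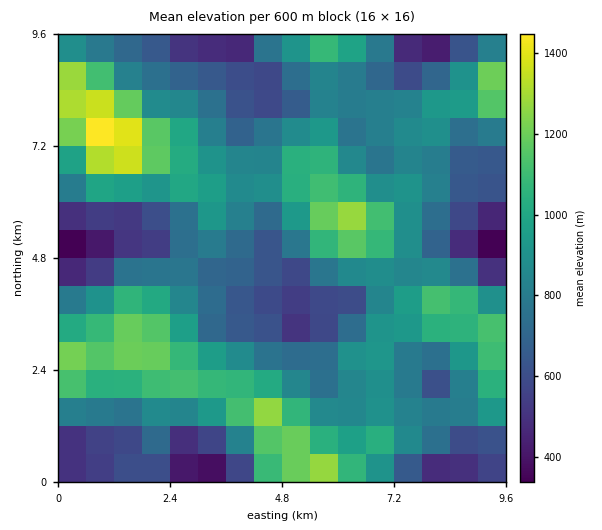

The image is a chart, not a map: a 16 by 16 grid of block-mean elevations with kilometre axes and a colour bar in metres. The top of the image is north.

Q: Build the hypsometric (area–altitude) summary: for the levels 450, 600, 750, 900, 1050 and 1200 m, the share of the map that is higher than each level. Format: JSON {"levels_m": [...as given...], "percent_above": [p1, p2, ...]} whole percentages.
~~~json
{"levels_m": [450, 600, 750, 900, 1050, 1200], "percent_above": [95, 83, 64, 38, 20, 7]}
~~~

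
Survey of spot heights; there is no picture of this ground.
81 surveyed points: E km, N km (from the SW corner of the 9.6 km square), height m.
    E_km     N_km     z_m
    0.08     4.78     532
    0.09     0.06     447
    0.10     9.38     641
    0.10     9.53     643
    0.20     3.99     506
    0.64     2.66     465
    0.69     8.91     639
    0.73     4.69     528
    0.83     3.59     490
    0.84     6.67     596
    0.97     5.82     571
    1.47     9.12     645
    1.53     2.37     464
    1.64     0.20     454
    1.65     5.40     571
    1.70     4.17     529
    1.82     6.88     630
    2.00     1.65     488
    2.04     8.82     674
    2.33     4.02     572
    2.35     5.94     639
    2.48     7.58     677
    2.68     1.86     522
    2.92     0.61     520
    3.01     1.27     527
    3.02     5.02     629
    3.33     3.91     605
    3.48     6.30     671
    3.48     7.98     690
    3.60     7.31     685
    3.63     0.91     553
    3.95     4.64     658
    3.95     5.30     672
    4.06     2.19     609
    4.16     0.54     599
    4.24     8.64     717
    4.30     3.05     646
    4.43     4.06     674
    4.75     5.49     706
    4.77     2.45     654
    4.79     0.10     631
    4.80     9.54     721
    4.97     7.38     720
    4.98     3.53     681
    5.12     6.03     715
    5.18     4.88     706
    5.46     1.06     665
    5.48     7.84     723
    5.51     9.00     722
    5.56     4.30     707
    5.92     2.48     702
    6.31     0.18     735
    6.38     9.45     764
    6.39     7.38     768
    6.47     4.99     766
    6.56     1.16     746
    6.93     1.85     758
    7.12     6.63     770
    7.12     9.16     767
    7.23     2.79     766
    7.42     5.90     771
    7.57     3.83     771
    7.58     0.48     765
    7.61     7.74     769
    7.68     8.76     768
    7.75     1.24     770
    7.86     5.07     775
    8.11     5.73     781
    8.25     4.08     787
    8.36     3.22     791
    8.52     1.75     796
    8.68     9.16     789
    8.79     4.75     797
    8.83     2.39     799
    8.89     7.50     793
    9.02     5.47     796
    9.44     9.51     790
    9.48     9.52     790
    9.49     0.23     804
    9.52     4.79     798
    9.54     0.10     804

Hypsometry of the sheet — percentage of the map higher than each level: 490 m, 93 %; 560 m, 83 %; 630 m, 70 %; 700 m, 49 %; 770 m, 22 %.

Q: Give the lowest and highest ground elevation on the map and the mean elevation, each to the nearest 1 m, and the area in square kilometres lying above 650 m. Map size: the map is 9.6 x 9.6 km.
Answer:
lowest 439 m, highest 804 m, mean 675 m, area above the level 59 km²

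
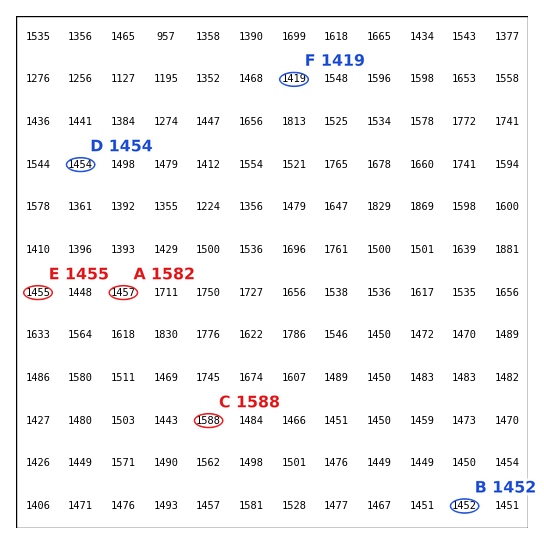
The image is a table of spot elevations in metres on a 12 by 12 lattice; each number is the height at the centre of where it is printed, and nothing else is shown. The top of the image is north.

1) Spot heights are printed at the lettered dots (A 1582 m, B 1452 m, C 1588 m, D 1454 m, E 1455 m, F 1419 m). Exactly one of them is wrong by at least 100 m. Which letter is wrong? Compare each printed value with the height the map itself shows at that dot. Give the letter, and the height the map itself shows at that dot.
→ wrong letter A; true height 1457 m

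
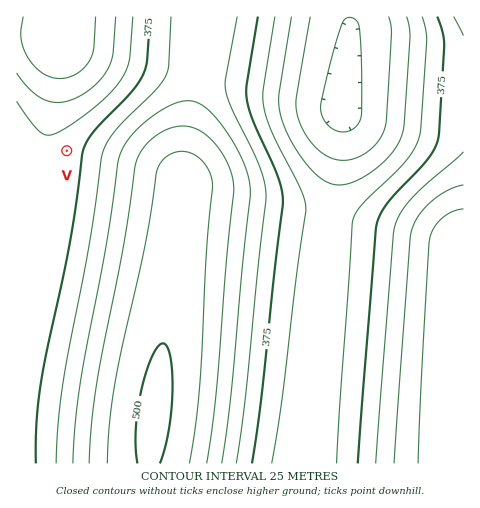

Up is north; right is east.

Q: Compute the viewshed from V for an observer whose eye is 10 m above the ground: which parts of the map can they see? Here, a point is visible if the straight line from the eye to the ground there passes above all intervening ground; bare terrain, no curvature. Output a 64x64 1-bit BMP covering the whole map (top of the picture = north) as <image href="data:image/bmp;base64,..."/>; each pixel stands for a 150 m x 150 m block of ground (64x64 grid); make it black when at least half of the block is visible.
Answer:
<image width="64" height="64" href="data:image/bmp;base64,Qk0+AgAAAAAAAD4AAAAoAAAAQAAAAEAAAAABAAEAAAAAAAACAAATCwAAEwsAAAIAAAAAAAAA////AAAAAAAAAAAAAAAAAAAAAAAAAAAAAAAAAAAAAAAAAAAAAAAAAAAAAAAAAAAAAAAAAAAAAAAA4AAAAAAAAAHwAAAAAAAAA/gAAAAAAAAP/AAAAAAAAP/8AAAAAAAA//4AAAAAAAD//gAAAAAAAP/+AAAAAAAA//8AAAAAAAD//wAAAAAAAP//AAAAAAAA//8AAAAAAAD//wAAAAAAAP//gAAAAAAA//+AAAAAAAD//4AAAAAAAP//gAAAAAAA//+AAAAAAAD//4AAAAAAAP//gAAAAAAA//+AAAAAAAD//4AAAAAAAP//gAAAAAAA//+AAAAAAAD//8AAAAAAAP//wAAAAAAA///AAAAAAAD//8AAAAAAAP//wAAAAAAA///AAAAAAAD//8AAAAAAAP//wAAAAAAA///AAAAAAAD//8AAAAAAAP//wAAAAAAA///AAAAAAAD//+AAAAAAAP//4AAAAAAA///AAAAAAAD//8AAAAAAAP//wAAAAAAA///AAAAAAAD//4AAAAAAAPwfgAAAAAAA/AeAAAAAAAD4B8AAAAAAAPgD4AAAAAAA8APwAAAAAADwA/wAAAAAAPAD/gAAAAAA8Af/AAAAAAD4D/+AAAAAAPgf/4AAAAAA/n//gAAAAAD///+AAAAAAP///4AAAAAA////gAAAAAD////AAAAAAA=="/>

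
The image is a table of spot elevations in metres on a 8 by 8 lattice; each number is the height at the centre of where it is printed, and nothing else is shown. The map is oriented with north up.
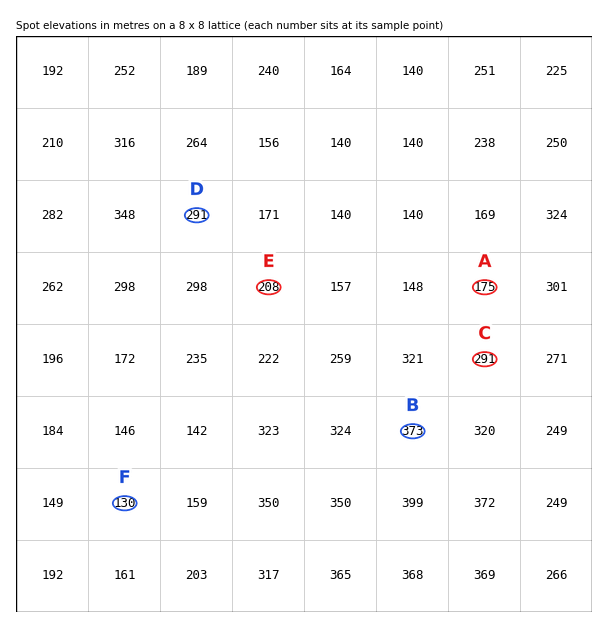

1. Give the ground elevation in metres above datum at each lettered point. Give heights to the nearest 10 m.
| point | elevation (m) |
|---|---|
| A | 170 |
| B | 370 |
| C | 290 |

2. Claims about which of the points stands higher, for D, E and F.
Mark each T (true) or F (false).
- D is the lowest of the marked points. F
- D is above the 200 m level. T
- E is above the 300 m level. F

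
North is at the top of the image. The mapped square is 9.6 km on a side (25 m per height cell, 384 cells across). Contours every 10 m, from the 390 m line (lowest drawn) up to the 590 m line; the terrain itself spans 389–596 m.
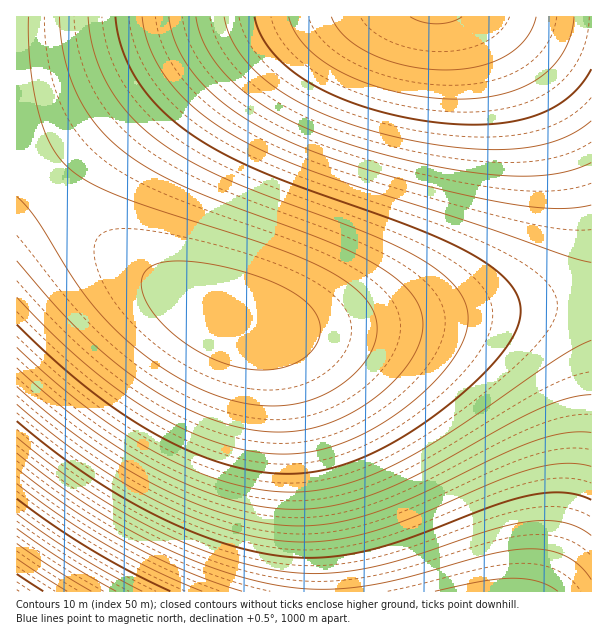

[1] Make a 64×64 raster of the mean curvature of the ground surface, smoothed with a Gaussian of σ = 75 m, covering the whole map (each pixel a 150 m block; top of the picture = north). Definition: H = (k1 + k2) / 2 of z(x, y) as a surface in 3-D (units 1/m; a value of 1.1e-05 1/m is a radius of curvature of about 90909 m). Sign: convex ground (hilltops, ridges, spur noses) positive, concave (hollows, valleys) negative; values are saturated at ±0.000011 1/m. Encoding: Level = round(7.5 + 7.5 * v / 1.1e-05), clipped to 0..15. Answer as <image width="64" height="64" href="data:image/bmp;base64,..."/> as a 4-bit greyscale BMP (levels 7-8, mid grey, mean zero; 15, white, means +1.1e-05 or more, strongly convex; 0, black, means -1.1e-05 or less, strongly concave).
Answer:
<image width="64" height="64" href="data:image/bmp;base64,Qk12CAAAAAAAAHYAAAAoAAAAQAAAAEAAAAABAAQAAAAAAAAIAAATCwAAEwsAABAAAAAAAAAAAAAAABEREQAiIiIAMzMzAERERABVVVUAZmZmAHd3dwCIiIgAmZmZAKqqqgC7u7sAzMzMAN3d3QDu7u4A////AGZnd3iIiZmZmqqqq7u7u7u7qpmYh3ZmVUQzMiIRAAAAZnd3iIiZmZqqqqu7u7u7u7u6qZiId2ZVVEMzIhEQAABnd4iIiZmZqqqru7u7u8zMy7qqmYh3dmVURDMiIREAAHd4iImZmaqqqru7u7zMzMzLu6qZmId2ZlVEQzIiERAAd4iImZmaqqq7u7u8zMzMzMy7uqmYiHdmVVRDMyIhEAB4iImZmaqqq7u7vMzMzMzMzMu6qpmId3ZlVUQzMiERAIiImZmqqqu7u7zMzMzM3d3cy7uqmZiHdmZVREMyIhEQiImZmqqqu7u7zMzMzN3d3dzMu6qpmIh3ZmVURDMiIRGImZmqqqu7u8zMzMzd3d3d3cy7uqqZiHd2ZVVEQzIiEZmZmqqqu7u8zMzM3d3d3d3dzMu7qpmYh3dmVVRDMyIhmZmqqru7u8zMzN3d3d3d3d3czLuqqZiId2ZlVUQzMiKZqqqru7vMzMzN3d3d3e7u7d3Mu7qqmYiHdmZVREMzIpqqqru7vMzMzd3d3d3u7u7t3czLu6qZmIh3ZmVURDMyqqqru7vMzMzd3d3d7u7u7u7d3My7qqmZiHd2ZlVEQzOqqru7vMzMzd3d3e7u7u7u7t3czLu6qpmIh3dmZVREM6q7u7vMzM3d3d3e7u7u7u7u7d3My7uqqZiId3ZmVURDq7u7zMzM3d3d3u7u7u7u7u7t3dzMu6qpmYiHd2ZlVES7u7zMzM3d3d3u7u7u7u//7u7d3My7uqqZmIh3dmZVVLu7zMzM3d3d3u7u7u7v///+7u3dzMu7qqmZiId3ZmVVu7zMzM3d3d7u7u7u7//////u7d3czLu6qpmYiHd2ZlW7zMzN3d3d7u7u7u///////+7u3dzMy7uqqZmIh3dmZbzMzN3d3d7u7u7u/////////u7d3czLu7qqmZiId3ZmzMzN3d3d7u7u7v/////////+7u3d3My7u6qpmYiHd2bMzN3d3e7u7u7v///////////u7t3dzMu7uqqZmIh3dszN3d3e7u7u7////////////+7u7d3czLu7qqmZiId3zd3d3e7u7u7//////////////u7t3dzMy7u6qpmYiHfd3d3e7u7u7///////////////7u7d3czMu7uqqZmIiN3d3u7u7u/////////////////u7u3d3MzLu7qqmZmI3d3u7u7u//////////////////7u7t3dzMy7u6qpmZjd3u7u7u///////////////////+7u7d3dzMy7uqqpmd3u7u7u/////////////////////u7u3d3czMu7qqqZ3u7u7u//////////////////////7u7t3d3MzLu6qqnu7u7u7////////////////////+7u7t3d3MzMu7qqqd7u7u7u7u////////////////7u7u7d3d3MzLu7uqqZ3d7u7u7u7u7u7u7u7v///u7u7u7t3d3czMzLu7qqqZnd3d3u7u7u7u7u7u7u7u7u7u7d3d3dzMzMy7u7qqqZmd3d3d3d3d3d3d3d3d3d3d3d3d3dzMzMzLu7u6qqqZmZ3d3d3d3d3d3d3d3d3d3d3d3MzMzMzLu7u7uqqqqZmZjd3d3d3d3d3d3d3MzMzMzMzMzMy7u7u7u6qqqqmZmYiMzMzMzMzMzMzMzMzMzMzMy7u7u7u7uqqqqqqZmZmYiIzMzMzMzMzMzMzMu7u7u7u7u7u6qqqqqqqpmZmZmIiIjMzMzMzMzMu7u7u7u7u7qqqqqqqqqqmZmZmZmYiIiId8zMzMy7u7u7u7u7qqqqqqqqqpmZmZmZmZmYiIiIiHd3zMzLu7u7u7uqqqqqqqqZmZmZmZmZmYiIiIiIiId3d3fMu7u7u7uqqqqqqpmZmZmZmIiIiIiIiIiIiHd3d3d3d7u7u7u6qqqqqZmZmZmIiIiIiIiIiId3d3d3d3d3d3Zmu7u7uqqqqpmZmZmIiIiIh3d3d3d3d3d3d3d3d2ZmZma7u7qqqqmZmZmIiIiId3d3d3d3d2ZmZmZmZmZmZmZmZru6qqqpmZmYiIiId3d3d2ZmZmZmZmZmZmZmZmZmZmVVu6qqqZmZmIiIh3d3dmZmZmZmVVVVVVVVVVVVVVVVVVW6qqqZmZiIiHd3d2ZmZmVVVVVVVVVVVVVVVVVVVVVVVaqqqZmYiIh3d3ZmZmVVVVVUREREREREREREREREREREqqqZmYiId3d2ZmZVVVVERERERERERERERERERERERESqqZmYiId3dmZmVVVUREREMzMzMzMzMzMzNERERERERKqZmYiId3dmZlVVVEREMzMzMzMzMzMzMzMzMzMzMzMzqZmYiHd3ZmZVVUREQzMzMiIiIiIiIiIiIzMzMzMzMzOZmYiHd3ZmZVVUREMzMyIiIiIiIiIiIiIiIiIiIzMzM5mYiHd3ZmVVVERDMzMiIiERERERERERESIiIiIiIiIimYiHd3ZmVVVEQzMyIiIREREREREREREREREREiIiIiKZiId3ZmVVREQzMyIiEREQAAAAAAAAAAEREREREREiIpiId3ZmVVREMzMiIhEREAAAAAAAAAAAAAAAARERERERiId3ZmVVREMzIiIREQAAAAAAAAAAAAAAAAAAAAERERGIh3ZmVVREMzIiIREAAAAAAAAAAAAAAAAAAAAAAAABEYh3dmVVREMzIiEREAAAAAAAAAAAAAAAAAAAAAAAAAAA"/>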